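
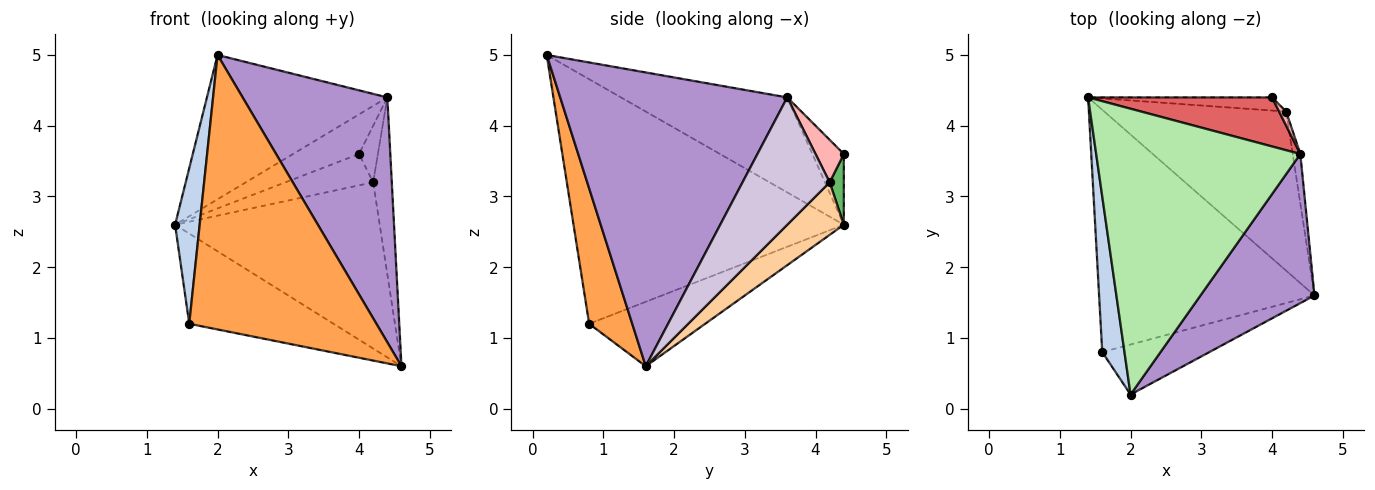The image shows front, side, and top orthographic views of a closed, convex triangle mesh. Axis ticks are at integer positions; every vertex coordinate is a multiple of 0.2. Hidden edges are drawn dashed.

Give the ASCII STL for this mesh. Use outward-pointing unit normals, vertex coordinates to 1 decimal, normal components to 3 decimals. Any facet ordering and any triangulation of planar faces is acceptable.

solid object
 facet normal -0.270 0.336 -0.902
  outer loop
   vertex 1.6 0.8 1.2
   vertex 1.4 4.4 2.6
   vertex 4.6 1.6 0.6
  endloop
 endfacet
 facet normal -0.992 -0.090 0.090
  outer loop
   vertex 1.6 0.8 1.2
   vertex 2.0 0.2 5.0
   vertex 1.4 4.4 2.6
  endloop
 endfacet
 facet normal 0.221 -0.960 -0.175
  outer loop
   vertex 1.6 0.8 1.2
   vertex 4.6 1.6 0.6
   vertex 2.0 0.2 5.0
  endloop
 endfacet
 facet normal 0.196 0.708 -0.678
  outer loop
   vertex 4.2 4.2 3.2
   vertex 4.6 1.6 0.6
   vertex 1.4 4.4 2.6
  endloop
 endfacet
 facet normal 0.147 0.912 -0.383
  outer loop
   vertex 4.2 4.2 3.2
   vertex 1.4 4.4 2.6
   vertex 4.0 4.4 3.6
  endloop
 endfacet
 facet normal -0.384 0.416 0.824
  outer loop
   vertex 4.4 3.6 4.4
   vertex 1.4 4.4 2.6
   vertex 2.0 0.2 5.0
  endloop
 endfacet
 facet normal -0.287 0.602 0.745
  outer loop
   vertex 4.4 3.6 4.4
   vertex 4.0 4.4 3.6
   vertex 1.4 4.4 2.6
  endloop
 endfacet
 facet normal 0.824 0.549 0.137
  outer loop
   vertex 4.4 3.6 4.4
   vertex 4.2 4.2 3.2
   vertex 4.0 4.4 3.6
  endloop
 endfacet
 facet normal 0.801 -0.511 0.311
  outer loop
   vertex 4.4 3.6 4.4
   vertex 2.0 0.2 5.0
   vertex 4.6 1.6 0.6
  endloop
 endfacet
 facet normal 0.976 0.209 -0.058
  outer loop
   vertex 4.4 3.6 4.4
   vertex 4.6 1.6 0.6
   vertex 4.2 4.2 3.2
  endloop
 endfacet
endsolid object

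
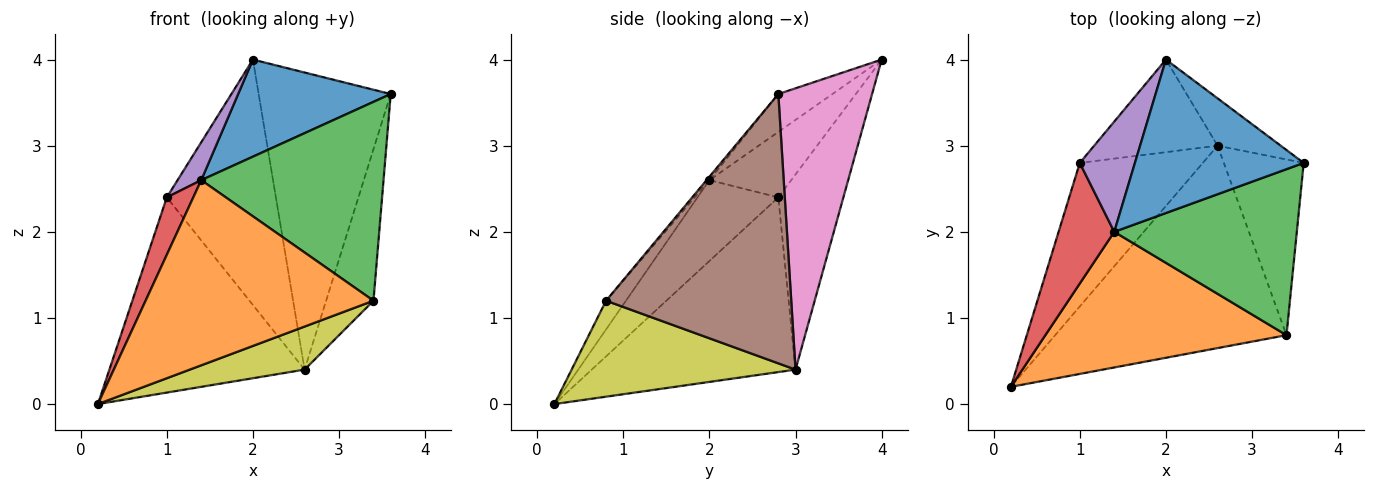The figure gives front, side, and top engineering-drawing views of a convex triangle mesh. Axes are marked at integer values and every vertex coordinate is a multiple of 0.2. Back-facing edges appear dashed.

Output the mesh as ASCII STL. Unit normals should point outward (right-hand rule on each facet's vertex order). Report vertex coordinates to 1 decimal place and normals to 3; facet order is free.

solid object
 facet normal -0.186 -0.525 0.830
  outer loop
   vertex 1.4 2.0 2.6
   vertex 3.6 2.8 3.6
   vertex 2.0 4.0 4.0
  endloop
 endfacet
 facet normal -0.070 -0.805 0.589
  outer loop
   vertex 1.4 2.0 2.6
   vertex 0.2 0.2 0.0
   vertex 3.4 0.8 1.2
  endloop
 endfacet
 facet normal -0.012 -0.768 0.641
  outer loop
   vertex 1.4 2.0 2.6
   vertex 3.4 0.8 1.2
   vertex 3.6 2.8 3.6
  endloop
 endfacet
 facet normal -0.795 -0.261 0.547
  outer loop
   vertex 1.0 2.8 2.4
   vertex 0.2 0.2 0.0
   vertex 1.4 2.0 2.6
  endloop
 endfacet
 facet normal -0.747 -0.216 0.629
  outer loop
   vertex 1.0 2.8 2.4
   vertex 1.4 2.0 2.6
   vertex 2.0 4.0 4.0
  endloop
 endfacet
 facet normal 0.931 0.238 -0.276
  outer loop
   vertex 2.6 3.0 0.4
   vertex 3.6 2.8 3.6
   vertex 3.4 0.8 1.2
  endloop
 endfacet
 facet normal 0.574 0.809 -0.129
  outer loop
   vertex 2.6 3.0 0.4
   vertex 2.0 4.0 4.0
   vertex 3.6 2.8 3.6
  endloop
 endfacet
 facet normal -0.487 0.817 -0.308
  outer loop
   vertex 2.6 3.0 0.4
   vertex 1.0 2.8 2.4
   vertex 2.0 4.0 4.0
  endloop
 endfacet
 facet normal 0.376 -0.193 -0.906
  outer loop
   vertex 2.6 3.0 0.4
   vertex 3.4 0.8 1.2
   vertex 0.2 0.2 0.0
  endloop
 endfacet
 facet normal -0.644 0.617 -0.453
  outer loop
   vertex 2.6 3.0 0.4
   vertex 0.2 0.2 0.0
   vertex 1.0 2.8 2.4
  endloop
 endfacet
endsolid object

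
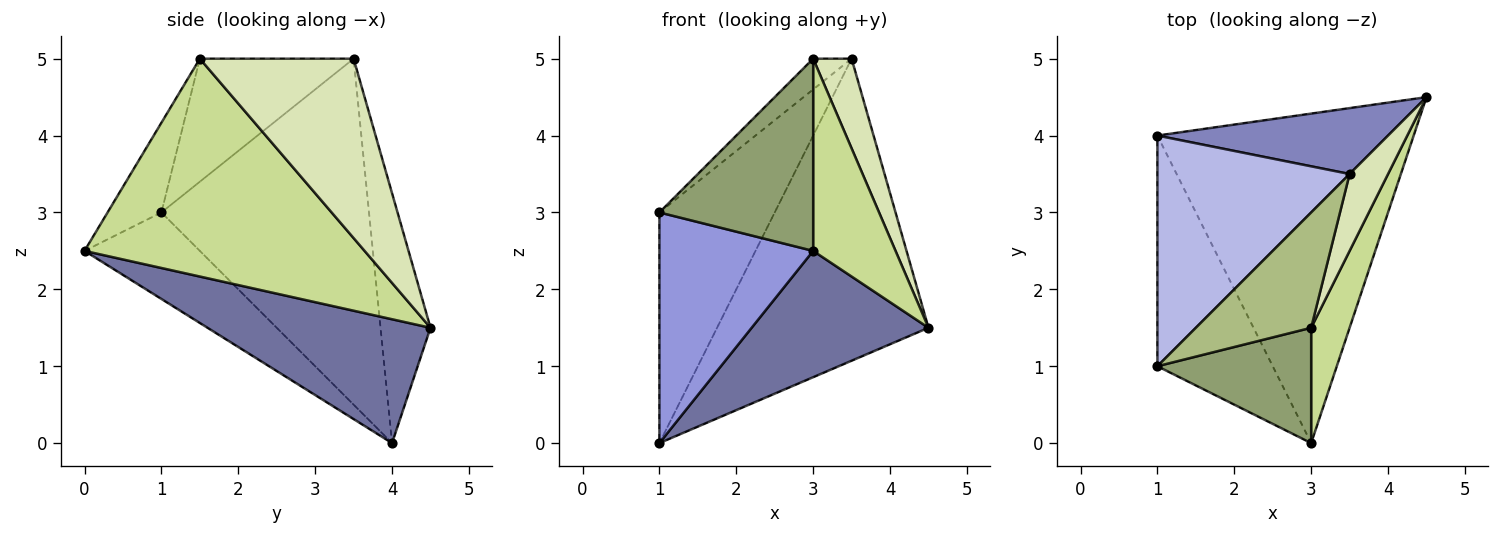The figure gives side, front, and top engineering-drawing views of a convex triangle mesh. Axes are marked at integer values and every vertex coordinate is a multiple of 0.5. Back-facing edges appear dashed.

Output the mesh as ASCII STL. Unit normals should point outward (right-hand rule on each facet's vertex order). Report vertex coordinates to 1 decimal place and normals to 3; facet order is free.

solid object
 facet normal 0.411 -0.326 -0.851
  outer loop
   vertex 3.0 0.0 2.5
   vertex 1.0 4.0 0.0
   vertex 4.5 4.5 1.5
  endloop
 endfacet
 facet normal -0.225 0.952 0.208
  outer loop
   vertex 3.5 3.5 5.0
   vertex 4.5 4.5 1.5
   vertex 1.0 4.0 0.0
  endloop
 endfacet
 facet normal -0.469 -0.625 -0.625
  outer loop
   vertex 1.0 1.0 3.0
   vertex 1.0 4.0 0.0
   vertex 3.0 0.0 2.5
  endloop
 endfacet
 facet normal -0.786 0.437 0.437
  outer loop
   vertex 1.0 1.0 3.0
   vertex 3.5 3.5 5.0
   vertex 1.0 4.0 0.0
  endloop
 endfacet
 facet normal -0.287 -0.821 0.493
  outer loop
   vertex 3.0 1.5 5.0
   vertex 1.0 1.0 3.0
   vertex 3.0 0.0 2.5
  endloop
 endfacet
 facet normal -0.718 0.179 0.673
  outer loop
   vertex 3.0 1.5 5.0
   vertex 3.5 3.5 5.0
   vertex 1.0 1.0 3.0
  endloop
 endfacet
 facet normal 0.946 -0.278 0.167
  outer loop
   vertex 3.0 1.5 5.0
   vertex 3.0 0.0 2.5
   vertex 4.5 4.5 1.5
  endloop
 endfacet
 facet normal 0.950 -0.237 0.204
  outer loop
   vertex 3.0 1.5 5.0
   vertex 4.5 4.5 1.5
   vertex 3.5 3.5 5.0
  endloop
 endfacet
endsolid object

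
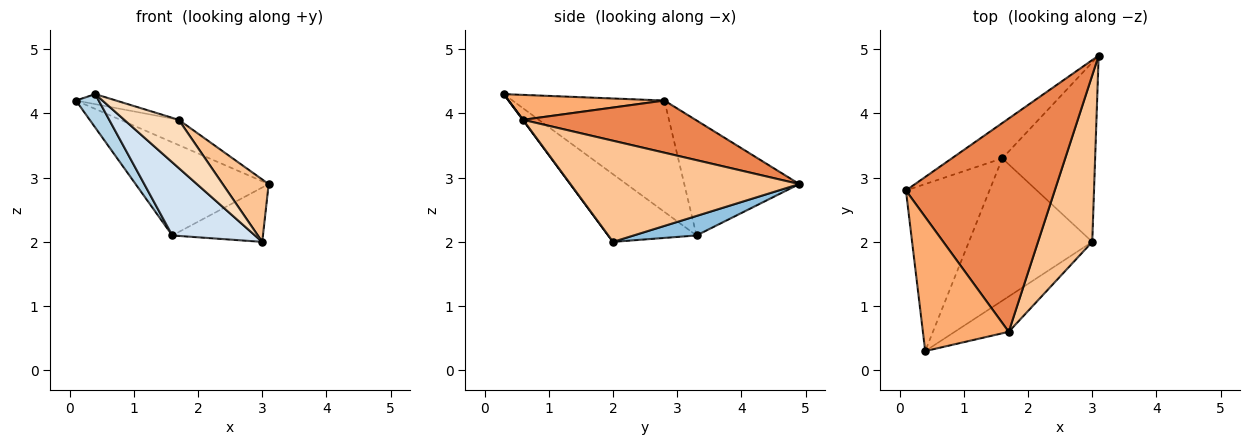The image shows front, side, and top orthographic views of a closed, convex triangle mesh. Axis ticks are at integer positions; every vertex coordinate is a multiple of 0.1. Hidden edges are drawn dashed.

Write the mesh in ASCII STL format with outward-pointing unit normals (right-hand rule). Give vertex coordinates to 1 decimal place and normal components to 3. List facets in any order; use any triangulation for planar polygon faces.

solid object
 facet normal -0.629 0.727 -0.276
  outer loop
   vertex 1.6 3.3 2.1
   vertex 0.1 2.8 4.2
   vertex 3.1 4.9 2.9
  endloop
 endfacet
 facet normal 0.197 0.284 -0.938
  outer loop
   vertex 1.6 3.3 2.1
   vertex 3.1 4.9 2.9
   vertex 3.0 2.0 2.0
  endloop
 endfacet
 facet normal -0.794 -0.119 -0.596
  outer loop
   vertex 1.6 3.3 2.1
   vertex 0.4 0.3 4.3
   vertex 0.1 2.8 4.2
  endloop
 endfacet
 facet normal -0.439 -0.411 -0.799
  outer loop
   vertex 1.6 3.3 2.1
   vertex 3.0 2.0 2.0
   vertex 0.4 0.3 4.3
  endloop
 endfacet
 facet normal 0.329 0.111 0.938
  outer loop
   vertex 1.7 0.6 3.9
   vertex 3.1 4.9 2.9
   vertex 0.1 2.8 4.2
  endloop
 endfacet
 facet normal 0.278 0.072 0.958
  outer loop
   vertex 1.7 0.6 3.9
   vertex 0.1 2.8 4.2
   vertex 0.4 0.3 4.3
  endloop
 endfacet
 facet normal 0.868 -0.174 0.465
  outer loop
   vertex 1.7 0.6 3.9
   vertex 3.0 2.0 2.0
   vertex 3.1 4.9 2.9
  endloop
 endfacet
 facet normal 0.004 -0.806 -0.591
  outer loop
   vertex 1.7 0.6 3.9
   vertex 0.4 0.3 4.3
   vertex 3.0 2.0 2.0
  endloop
 endfacet
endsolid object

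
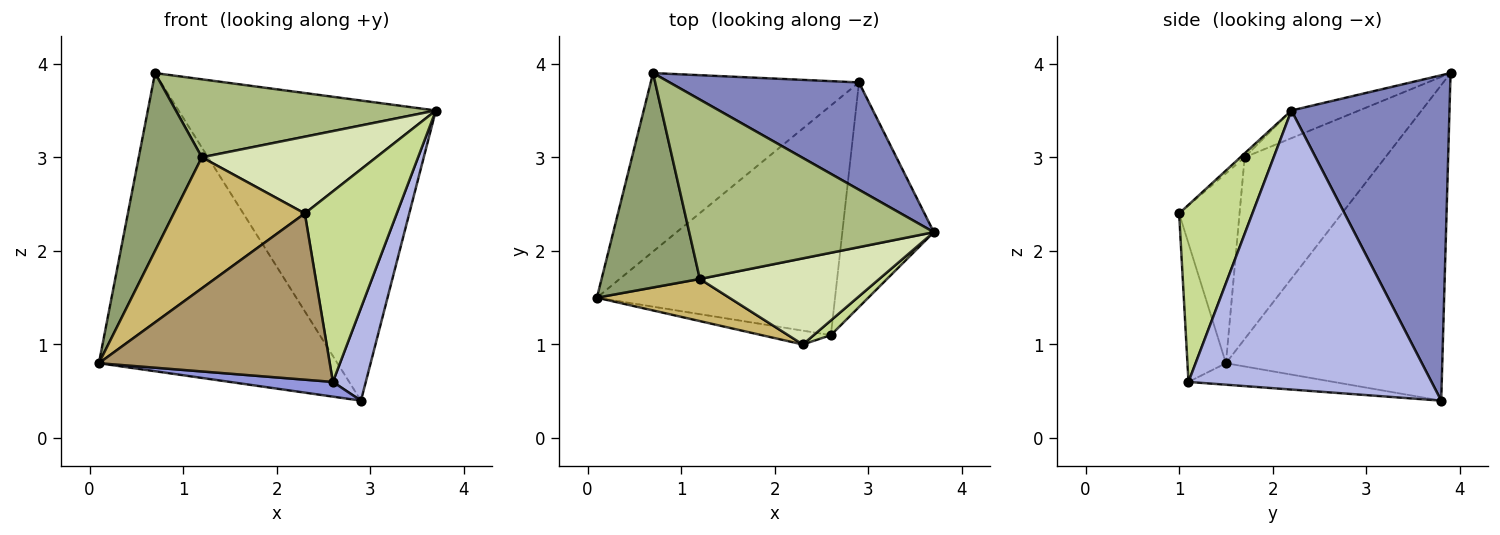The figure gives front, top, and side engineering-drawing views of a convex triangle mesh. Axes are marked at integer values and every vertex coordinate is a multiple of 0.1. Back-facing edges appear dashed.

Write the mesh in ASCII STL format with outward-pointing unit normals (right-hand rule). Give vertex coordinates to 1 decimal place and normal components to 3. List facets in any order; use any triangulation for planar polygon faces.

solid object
 facet normal -0.614 0.677 -0.405
  outer loop
   vertex 2.9 3.8 0.4
   vertex 0.1 1.5 0.8
   vertex 0.7 3.9 3.9
  endloop
 endfacet
 facet normal 0.501 0.815 0.291
  outer loop
   vertex 2.9 3.8 0.4
   vertex 0.7 3.9 3.9
   vertex 3.7 2.2 3.5
  endloop
 endfacet
 facet normal -0.090 -0.064 -0.994
  outer loop
   vertex 2.6 1.1 0.6
   vertex 0.1 1.5 0.8
   vertex 2.9 3.8 0.4
  endloop
 endfacet
 facet normal 0.942 -0.128 -0.309
  outer loop
   vertex 2.6 1.1 0.6
   vertex 2.9 3.8 0.4
   vertex 3.7 2.2 3.5
  endloop
 endfacet
 facet normal -0.818 -0.367 0.442
  outer loop
   vertex 1.2 1.7 3.0
   vertex 0.7 3.9 3.9
   vertex 0.1 1.5 0.8
  endloop
 endfacet
 facet normal -0.103 -0.397 0.912
  outer loop
   vertex 1.2 1.7 3.0
   vertex 3.7 2.2 3.5
   vertex 0.7 3.9 3.9
  endloop
 endfacet
 facet normal 0.622 -0.781 0.060
  outer loop
   vertex 2.3 1.0 2.4
   vertex 2.6 1.1 0.6
   vertex 3.7 2.2 3.5
  endloop
 endfacet
 facet normal -0.016 -0.665 0.746
  outer loop
   vertex 2.3 1.0 2.4
   vertex 3.7 2.2 3.5
   vertex 1.2 1.7 3.0
  endloop
 endfacet
 facet normal -0.164 -0.983 -0.082
  outer loop
   vertex 2.3 1.0 2.4
   vertex 0.1 1.5 0.8
   vertex 2.6 1.1 0.6
  endloop
 endfacet
 facet normal -0.402 -0.872 0.280
  outer loop
   vertex 2.3 1.0 2.4
   vertex 1.2 1.7 3.0
   vertex 0.1 1.5 0.8
  endloop
 endfacet
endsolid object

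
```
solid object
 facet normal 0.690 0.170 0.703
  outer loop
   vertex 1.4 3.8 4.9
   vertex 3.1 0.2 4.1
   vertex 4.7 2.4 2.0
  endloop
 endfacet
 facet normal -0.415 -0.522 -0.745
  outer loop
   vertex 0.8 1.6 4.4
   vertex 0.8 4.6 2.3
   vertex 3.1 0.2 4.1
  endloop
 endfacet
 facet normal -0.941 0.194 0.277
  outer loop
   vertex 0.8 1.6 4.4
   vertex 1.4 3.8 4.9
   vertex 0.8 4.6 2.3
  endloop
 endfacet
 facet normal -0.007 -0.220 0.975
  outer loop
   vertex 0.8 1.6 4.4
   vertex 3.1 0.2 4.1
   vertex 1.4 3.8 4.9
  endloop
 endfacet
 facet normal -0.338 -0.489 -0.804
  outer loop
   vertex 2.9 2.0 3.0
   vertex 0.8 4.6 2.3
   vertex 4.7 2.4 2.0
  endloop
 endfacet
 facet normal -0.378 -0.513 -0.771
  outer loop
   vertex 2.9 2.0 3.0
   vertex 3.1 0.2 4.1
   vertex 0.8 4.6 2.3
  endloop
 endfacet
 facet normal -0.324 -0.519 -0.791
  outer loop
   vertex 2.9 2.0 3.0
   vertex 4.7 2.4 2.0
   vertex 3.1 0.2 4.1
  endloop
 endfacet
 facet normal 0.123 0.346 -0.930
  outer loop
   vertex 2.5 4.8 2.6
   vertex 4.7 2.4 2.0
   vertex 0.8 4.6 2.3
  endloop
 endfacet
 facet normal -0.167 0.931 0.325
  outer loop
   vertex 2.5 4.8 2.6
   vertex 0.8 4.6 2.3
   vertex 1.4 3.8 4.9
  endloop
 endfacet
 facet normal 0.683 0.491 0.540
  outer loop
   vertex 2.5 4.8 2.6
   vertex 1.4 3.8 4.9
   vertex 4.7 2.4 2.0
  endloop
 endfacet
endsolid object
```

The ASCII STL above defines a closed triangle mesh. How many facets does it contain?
10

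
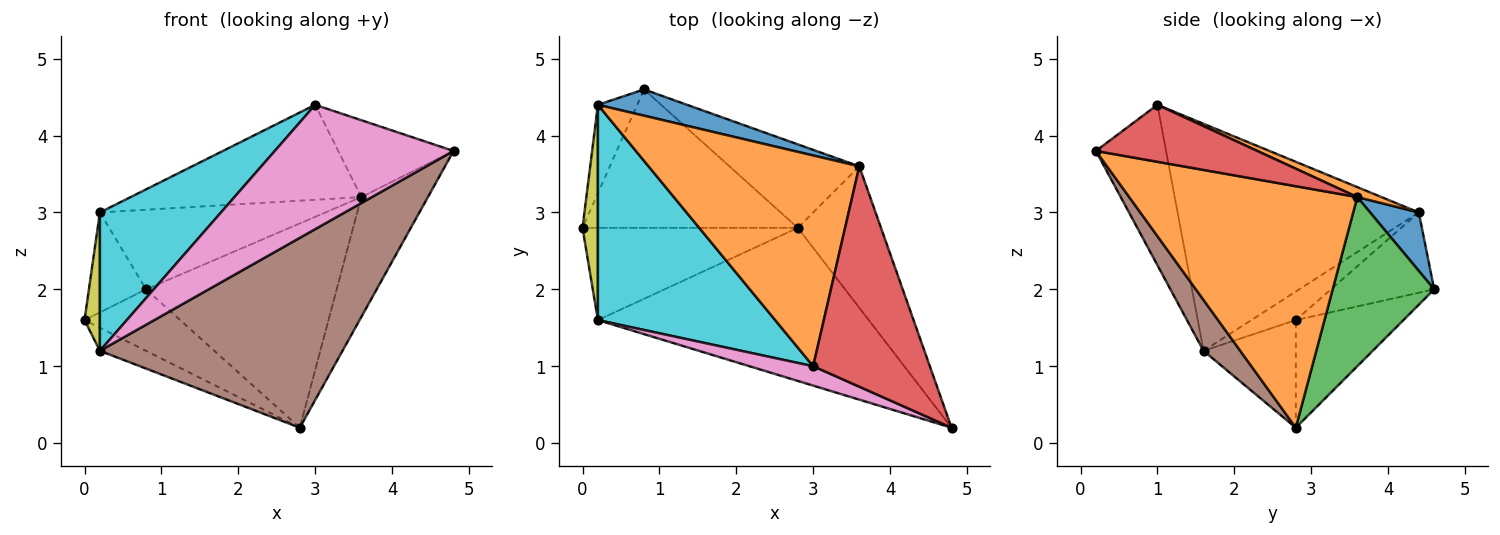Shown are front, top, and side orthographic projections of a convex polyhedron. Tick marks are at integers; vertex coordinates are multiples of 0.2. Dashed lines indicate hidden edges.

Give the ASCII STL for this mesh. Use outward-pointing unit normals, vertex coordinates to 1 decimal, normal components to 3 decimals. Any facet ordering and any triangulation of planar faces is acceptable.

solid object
 facet normal -0.416 0.369 -0.831
  outer loop
   vertex 2.8 2.8 0.2
   vertex 0.0 2.8 1.6
   vertex 0.8 4.6 2.0
  endloop
 endfacet
 facet normal 0.911 0.266 -0.314
  outer loop
   vertex 3.6 3.6 3.2
   vertex 4.8 0.2 3.8
   vertex 2.8 2.8 0.2
  endloop
 endfacet
 facet normal 0.442 0.830 -0.339
  outer loop
   vertex 3.6 3.6 3.2
   vertex 2.8 2.8 0.2
   vertex 0.8 4.6 2.0
  endloop
 endfacet
 facet normal 0.419 0.299 0.857
  outer loop
   vertex 3.0 1.0 4.4
   vertex 4.8 0.2 3.8
   vertex 3.6 3.6 3.2
  endloop
 endfacet
 facet normal -0.436 0.218 -0.873
  outer loop
   vertex 0.2 1.6 1.2
   vertex 0.0 2.8 1.6
   vertex 2.8 2.8 0.2
  endloop
 endfacet
 facet normal 0.117 -0.773 -0.623
  outer loop
   vertex 0.2 1.6 1.2
   vertex 2.8 2.8 0.2
   vertex 4.8 0.2 3.8
  endloop
 endfacet
 facet normal -0.362 -0.921 0.144
  outer loop
   vertex 0.2 1.6 1.2
   vertex 4.8 0.2 3.8
   vertex 3.0 1.0 4.4
  endloop
 endfacet
 facet normal -0.804 0.445 -0.394
  outer loop
   vertex 0.2 4.4 3.0
   vertex 0.8 4.6 2.0
   vertex 0.0 2.8 1.6
  endloop
 endfacet
 facet normal -0.842 -0.292 0.454
  outer loop
   vertex 0.2 4.4 3.0
   vertex 0.0 2.8 1.6
   vertex 0.2 1.6 1.2
  endloop
 endfacet
 facet normal -0.733 -0.368 0.572
  outer loop
   vertex 0.2 4.4 3.0
   vertex 0.2 1.6 1.2
   vertex 3.0 1.0 4.4
  endloop
 endfacet
 facet normal 0.201 0.930 0.307
  outer loop
   vertex 0.2 4.4 3.0
   vertex 3.6 3.6 3.2
   vertex 0.8 4.6 2.0
  endloop
 endfacet
 facet normal 0.043 0.410 0.911
  outer loop
   vertex 0.2 4.4 3.0
   vertex 3.0 1.0 4.4
   vertex 3.6 3.6 3.2
  endloop
 endfacet
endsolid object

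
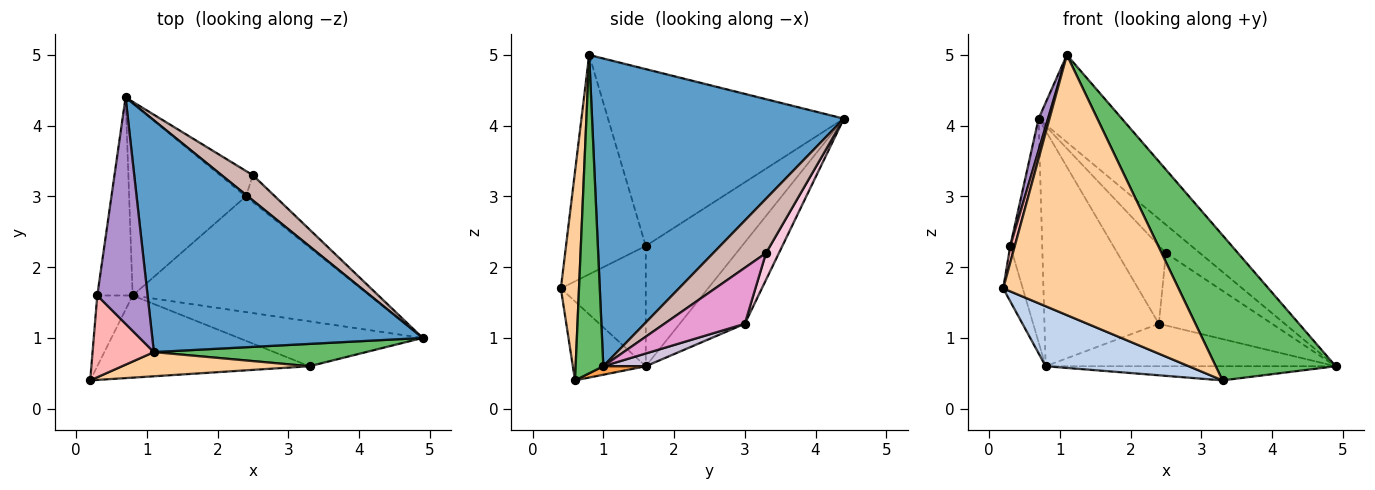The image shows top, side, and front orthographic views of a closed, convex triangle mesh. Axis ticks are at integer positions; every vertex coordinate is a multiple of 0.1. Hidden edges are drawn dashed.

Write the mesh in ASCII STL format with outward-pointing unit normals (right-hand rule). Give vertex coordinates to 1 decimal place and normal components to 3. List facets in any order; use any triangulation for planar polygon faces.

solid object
 facet normal 0.729 0.241 0.641
  outer loop
   vertex 1.1 0.8 5.0
   vertex 4.9 1.0 0.6
   vertex 0.7 4.4 4.1
  endloop
 endfacet
 facet normal -0.288 -0.565 -0.773
  outer loop
   vertex 3.3 0.6 0.4
   vertex 0.2 0.4 1.7
   vertex 0.8 1.6 0.6
  endloop
 endfacet
 facet normal 0.044 0.300 -0.953
  outer loop
   vertex 3.3 0.6 0.4
   vertex 0.8 1.6 0.6
   vertex 4.9 1.0 0.6
  endloop
 endfacet
 facet normal 0.103 -0.990 0.092
  outer loop
   vertex 3.3 0.6 0.4
   vertex 1.1 0.8 5.0
   vertex 0.2 0.4 1.7
  endloop
 endfacet
 facet normal 0.222 -0.964 0.148
  outer loop
   vertex 3.3 0.6 0.4
   vertex 4.9 1.0 0.6
   vertex 1.1 0.8 5.0
  endloop
 endfacet
 facet normal -0.937 0.216 -0.276
  outer loop
   vertex 0.3 1.6 2.3
   vertex 0.8 1.6 0.6
   vertex 0.2 0.4 1.7
  endloop
 endfacet
 facet normal -0.914 0.303 -0.269
  outer loop
   vertex 0.3 1.6 2.3
   vertex 0.7 4.4 4.1
   vertex 0.8 1.6 0.6
  endloop
 endfacet
 facet normal -0.962 -0.054 0.269
  outer loop
   vertex 0.3 1.6 2.3
   vertex 0.2 0.4 1.7
   vertex 1.1 0.8 5.0
  endloop
 endfacet
 facet normal -0.961 -0.038 0.273
  outer loop
   vertex 0.3 1.6 2.3
   vertex 1.1 0.8 5.0
   vertex 0.7 4.4 4.1
  endloop
 endfacet
 facet normal 0.050 0.344 -0.938
  outer loop
   vertex 2.4 3.0 1.2
   vertex 4.9 1.0 0.6
   vertex 0.8 1.6 0.6
  endloop
 endfacet
 facet normal -0.403 0.709 -0.579
  outer loop
   vertex 2.4 3.0 1.2
   vertex 0.8 1.6 0.6
   vertex 0.7 4.4 4.1
  endloop
 endfacet
 facet normal 0.757 0.487 0.435
  outer loop
   vertex 2.5 3.3 2.2
   vertex 0.7 4.4 4.1
   vertex 4.9 1.0 0.6
  endloop
 endfacet
 facet normal 0.555 0.780 -0.289
  outer loop
   vertex 2.5 3.3 2.2
   vertex 4.9 1.0 0.6
   vertex 2.4 3.0 1.2
  endloop
 endfacet
 facet normal 0.245 0.922 -0.301
  outer loop
   vertex 2.5 3.3 2.2
   vertex 2.4 3.0 1.2
   vertex 0.7 4.4 4.1
  endloop
 endfacet
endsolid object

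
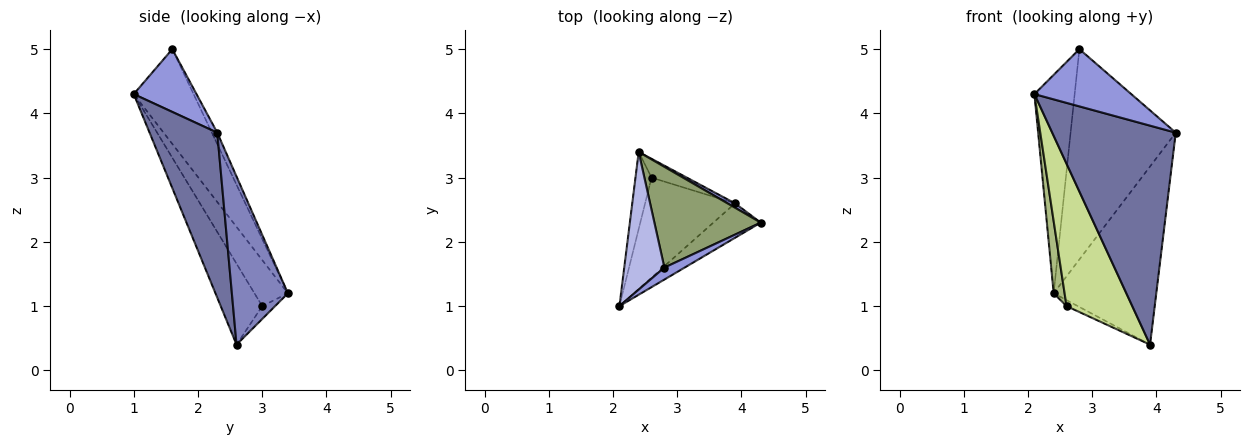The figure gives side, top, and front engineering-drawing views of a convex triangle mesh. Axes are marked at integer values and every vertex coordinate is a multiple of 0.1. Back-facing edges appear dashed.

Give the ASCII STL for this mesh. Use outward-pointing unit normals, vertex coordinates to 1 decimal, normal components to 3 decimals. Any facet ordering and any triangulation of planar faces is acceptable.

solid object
 facet normal 0.476 -0.869 -0.137
  outer loop
   vertex 3.9 2.6 0.4
   vertex 4.3 2.3 3.7
   vertex 2.1 1.0 4.3
  endloop
 endfacet
 facet normal 0.479 0.877 0.022
  outer loop
   vertex 3.9 2.6 0.4
   vertex 2.4 3.4 1.2
   vertex 4.3 2.3 3.7
  endloop
 endfacet
 facet normal 0.536 -0.827 0.173
  outer loop
   vertex 2.8 1.6 5.0
   vertex 2.1 1.0 4.3
   vertex 4.3 2.3 3.7
  endloop
 endfacet
 facet normal -0.783 0.526 0.332
  outer loop
   vertex 2.8 1.6 5.0
   vertex 2.4 3.4 1.2
   vertex 2.1 1.0 4.3
  endloop
 endfacet
 facet normal -0.046 0.901 0.432
  outer loop
   vertex 2.8 1.6 5.0
   vertex 4.3 2.3 3.7
   vertex 2.4 3.4 1.2
  endloop
 endfacet
 facet normal -0.903 -0.294 -0.315
  outer loop
   vertex 2.6 3.0 1.0
   vertex 2.1 1.0 4.3
   vertex 2.4 3.4 1.2
  endloop
 endfacet
 facet normal -0.459 -0.727 -0.510
  outer loop
   vertex 2.6 3.0 1.0
   vertex 3.9 2.6 0.4
   vertex 2.1 1.0 4.3
  endloop
 endfacet
 facet normal -0.327 0.286 -0.900
  outer loop
   vertex 2.6 3.0 1.0
   vertex 2.4 3.4 1.2
   vertex 3.9 2.6 0.4
  endloop
 endfacet
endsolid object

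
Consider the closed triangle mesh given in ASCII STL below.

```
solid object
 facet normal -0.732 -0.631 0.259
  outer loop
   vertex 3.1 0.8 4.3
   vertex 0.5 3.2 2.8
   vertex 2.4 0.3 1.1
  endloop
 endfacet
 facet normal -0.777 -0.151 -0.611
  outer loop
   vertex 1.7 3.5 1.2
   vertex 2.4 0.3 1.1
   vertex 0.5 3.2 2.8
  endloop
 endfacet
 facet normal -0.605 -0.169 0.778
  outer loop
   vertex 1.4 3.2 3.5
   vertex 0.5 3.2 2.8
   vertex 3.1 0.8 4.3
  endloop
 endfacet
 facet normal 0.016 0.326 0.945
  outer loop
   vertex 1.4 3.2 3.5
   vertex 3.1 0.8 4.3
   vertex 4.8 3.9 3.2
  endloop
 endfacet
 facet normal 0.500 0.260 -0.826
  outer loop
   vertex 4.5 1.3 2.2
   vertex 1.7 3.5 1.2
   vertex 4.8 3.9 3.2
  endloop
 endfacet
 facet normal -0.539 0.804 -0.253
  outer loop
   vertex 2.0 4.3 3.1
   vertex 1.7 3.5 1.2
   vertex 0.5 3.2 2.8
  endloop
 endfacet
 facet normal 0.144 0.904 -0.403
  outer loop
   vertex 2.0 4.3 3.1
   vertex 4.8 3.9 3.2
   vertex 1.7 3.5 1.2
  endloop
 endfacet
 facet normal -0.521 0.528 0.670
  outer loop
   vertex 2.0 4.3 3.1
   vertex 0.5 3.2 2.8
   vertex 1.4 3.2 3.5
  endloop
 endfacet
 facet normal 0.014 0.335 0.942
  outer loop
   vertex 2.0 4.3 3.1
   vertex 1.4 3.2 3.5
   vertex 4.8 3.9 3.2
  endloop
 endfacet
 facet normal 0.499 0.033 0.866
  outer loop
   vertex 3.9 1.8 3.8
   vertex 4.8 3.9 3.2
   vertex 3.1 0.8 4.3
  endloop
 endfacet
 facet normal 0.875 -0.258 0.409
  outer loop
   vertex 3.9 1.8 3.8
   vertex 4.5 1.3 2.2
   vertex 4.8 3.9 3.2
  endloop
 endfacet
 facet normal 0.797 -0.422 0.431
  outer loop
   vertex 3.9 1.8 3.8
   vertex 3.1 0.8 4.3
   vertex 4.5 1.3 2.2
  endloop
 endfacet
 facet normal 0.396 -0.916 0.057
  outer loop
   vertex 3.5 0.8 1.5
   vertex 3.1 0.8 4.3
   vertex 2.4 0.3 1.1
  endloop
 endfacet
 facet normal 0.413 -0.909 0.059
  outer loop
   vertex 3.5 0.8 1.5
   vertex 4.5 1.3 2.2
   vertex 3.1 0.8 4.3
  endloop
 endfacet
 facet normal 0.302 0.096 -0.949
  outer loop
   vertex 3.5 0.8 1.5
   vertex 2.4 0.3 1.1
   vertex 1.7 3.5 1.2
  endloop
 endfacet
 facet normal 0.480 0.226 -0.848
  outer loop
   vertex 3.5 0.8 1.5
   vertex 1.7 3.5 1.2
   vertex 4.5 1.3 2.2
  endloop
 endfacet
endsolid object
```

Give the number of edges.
24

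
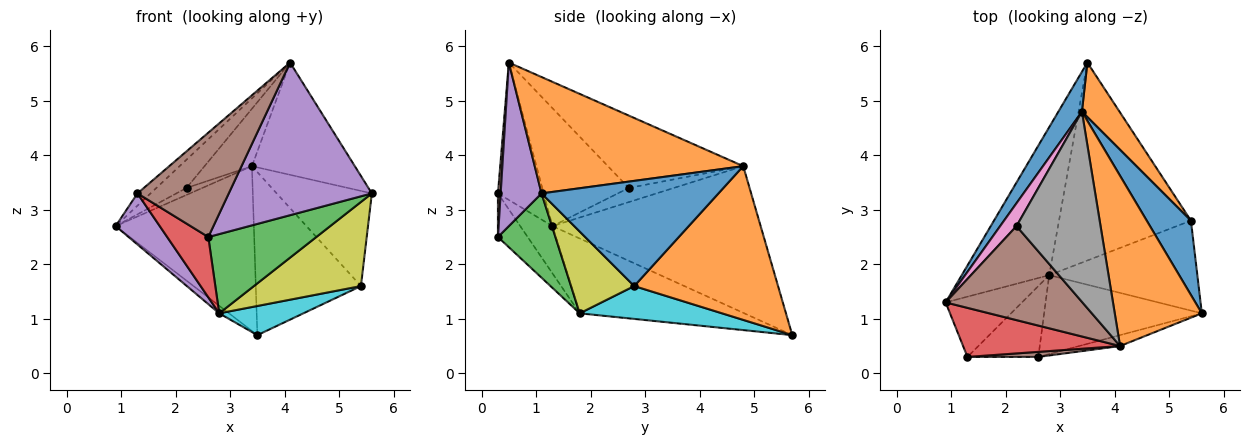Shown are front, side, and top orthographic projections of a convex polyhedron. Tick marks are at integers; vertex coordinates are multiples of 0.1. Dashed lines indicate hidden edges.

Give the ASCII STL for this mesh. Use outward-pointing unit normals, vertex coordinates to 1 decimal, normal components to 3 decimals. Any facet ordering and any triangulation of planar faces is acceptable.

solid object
 facet normal -0.826 0.548 0.133
  outer loop
   vertex 3.4 4.8 3.8
   vertex 3.5 5.7 0.7
   vertex 0.9 1.3 2.7
  endloop
 endfacet
 facet normal 0.745 0.367 0.557
  outer loop
   vertex 3.4 4.8 3.8
   vertex 4.1 0.5 5.7
   vertex 5.6 1.1 3.3
  endloop
 endfacet
 facet normal -0.650 0.039 -0.759
  outer loop
   vertex 2.8 1.8 1.1
   vertex 0.9 1.3 2.7
   vertex 3.5 5.7 0.7
  endloop
 endfacet
 facet normal -0.647 0.185 0.740
  outer loop
   vertex 1.3 0.3 3.3
   vertex 4.1 0.5 5.7
   vertex 0.9 1.3 2.7
  endloop
 endfacet
 facet normal -0.427 -0.585 -0.690
  outer loop
   vertex 1.3 0.3 3.3
   vertex 0.9 1.3 2.7
   vertex 2.8 1.8 1.1
  endloop
 endfacet
 facet normal -0.637 0.222 0.738
  outer loop
   vertex 2.2 2.7 3.4
   vertex 0.9 1.3 2.7
   vertex 4.1 0.5 5.7
  endloop
 endfacet
 facet normal -0.638 0.224 0.736
  outer loop
   vertex 2.2 2.7 3.4
   vertex 3.4 4.8 3.8
   vertex 0.9 1.3 2.7
  endloop
 endfacet
 facet normal -0.636 0.223 0.739
  outer loop
   vertex 2.2 2.7 3.4
   vertex 4.1 0.5 5.7
   vertex 3.4 4.8 3.8
  endloop
 endfacet
 facet normal 0.374 -0.633 -0.677
  outer loop
   vertex 5.4 2.8 1.6
   vertex 5.6 1.1 3.3
   vertex 2.8 1.8 1.1
  endloop
 endfacet
 facet normal 0.239 -0.141 -0.961
  outer loop
   vertex 5.4 2.8 1.6
   vertex 2.8 1.8 1.1
   vertex 3.5 5.7 0.7
  endloop
 endfacet
 facet normal 0.826 0.444 0.347
  outer loop
   vertex 5.4 2.8 1.6
   vertex 3.4 4.8 3.8
   vertex 5.6 1.1 3.3
  endloop
 endfacet
 facet normal 0.792 0.579 0.194
  outer loop
   vertex 5.4 2.8 1.6
   vertex 3.5 5.7 0.7
   vertex 3.4 4.8 3.8
  endloop
 endfacet
 facet normal 0.353 -0.663 -0.660
  outer loop
   vertex 2.6 0.3 2.5
   vertex 2.8 1.8 1.1
   vertex 5.6 1.1 3.3
  endloop
 endfacet
 facet normal -0.424 -0.587 -0.690
  outer loop
   vertex 2.6 0.3 2.5
   vertex 1.3 0.3 3.3
   vertex 2.8 1.8 1.1
  endloop
 endfacet
 facet normal 0.274 -0.959 -0.069
  outer loop
   vertex 2.6 0.3 2.5
   vertex 5.6 1.1 3.3
   vertex 4.1 0.5 5.7
  endloop
 endfacet
 facet normal 0.030 -0.998 0.048
  outer loop
   vertex 2.6 0.3 2.5
   vertex 4.1 0.5 5.7
   vertex 1.3 0.3 3.3
  endloop
 endfacet
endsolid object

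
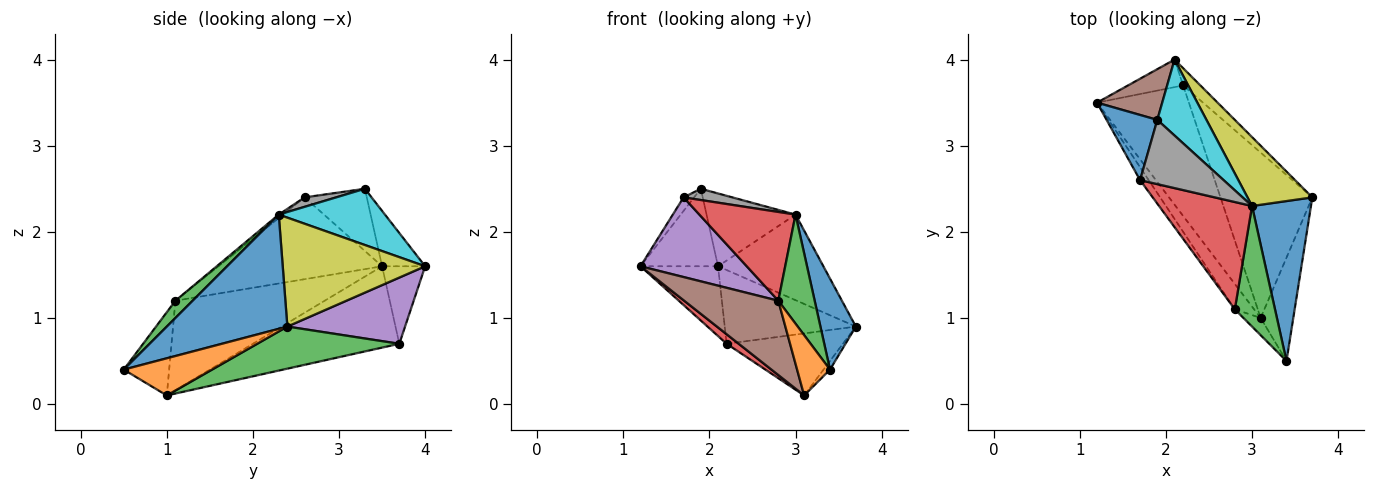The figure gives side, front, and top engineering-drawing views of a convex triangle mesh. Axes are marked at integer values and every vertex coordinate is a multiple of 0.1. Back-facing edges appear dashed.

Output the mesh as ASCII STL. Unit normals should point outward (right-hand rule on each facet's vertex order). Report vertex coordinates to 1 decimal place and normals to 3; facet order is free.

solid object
 facet normal -0.768 0.130 0.627
  outer loop
   vertex 1.7 2.6 2.4
   vertex 1.9 3.3 2.5
   vertex 1.2 3.5 1.6
  endloop
 endfacet
 facet normal 0.750 0.055 -0.659
  outer loop
   vertex 3.1 1.0 0.1
   vertex 3.7 2.4 0.9
   vertex 3.4 0.5 0.4
  endloop
 endfacet
 facet normal 0.394 0.323 -0.860
  outer loop
   vertex 3.1 1.0 0.1
   vertex 2.2 3.7 0.7
   vertex 3.7 2.4 0.9
  endloop
 endfacet
 facet normal -0.662 -0.055 -0.748
  outer loop
   vertex 3.1 1.0 0.1
   vertex 1.2 3.5 1.6
   vertex 2.2 3.7 0.7
  endloop
 endfacet
 facet normal 0.658 0.733 -0.171
  outer loop
   vertex 2.1 4.0 1.6
   vertex 3.7 2.4 0.9
   vertex 2.2 3.7 0.7
  endloop
 endfacet
 facet normal -0.422 0.759 0.496
  outer loop
   vertex 2.1 4.0 1.6
   vertex 1.2 3.5 1.6
   vertex 1.9 3.3 2.5
  endloop
 endfacet
 facet normal -0.459 0.826 -0.326
  outer loop
   vertex 2.1 4.0 1.6
   vertex 2.2 3.7 0.7
   vertex 1.2 3.5 1.6
  endloop
 endfacet
 facet normal 0.111 -0.172 0.979
  outer loop
   vertex 3.0 2.3 2.2
   vertex 1.9 3.3 2.5
   vertex 1.7 2.6 2.4
  endloop
 endfacet
 facet normal 0.725 0.536 0.432
  outer loop
   vertex 3.0 2.3 2.2
   vertex 3.7 2.4 0.9
   vertex 2.1 4.0 1.6
  endloop
 endfacet
 facet normal 0.637 0.534 0.557
  outer loop
   vertex 3.0 2.3 2.2
   vertex 2.1 4.0 1.6
   vertex 1.9 3.3 2.5
  endloop
 endfacet
 facet normal 0.860 -0.253 0.444
  outer loop
   vertex 3.0 2.3 2.2
   vertex 3.4 0.5 0.4
   vertex 3.7 2.4 0.9
  endloop
 endfacet
 facet normal -0.799 -0.578 -0.165
  outer loop
   vertex 2.8 1.1 1.2
   vertex 3.1 1.0 0.1
   vertex 3.4 0.5 0.4
  endloop
 endfacet
 facet normal 0.303 -0.639 0.707
  outer loop
   vertex 2.8 1.1 1.2
   vertex 3.4 0.5 0.4
   vertex 3.0 2.3 2.2
  endloop
 endfacet
 facet normal -0.029 -0.637 0.770
  outer loop
   vertex 2.8 1.1 1.2
   vertex 3.0 2.3 2.2
   vertex 1.7 2.6 2.4
  endloop
 endfacet
 facet normal -0.836 -0.542 -0.088
  outer loop
   vertex 2.8 1.1 1.2
   vertex 1.7 2.6 2.4
   vertex 1.2 3.5 1.6
  endloop
 endfacet
 facet normal -0.832 -0.525 -0.179
  outer loop
   vertex 2.8 1.1 1.2
   vertex 1.2 3.5 1.6
   vertex 3.1 1.0 0.1
  endloop
 endfacet
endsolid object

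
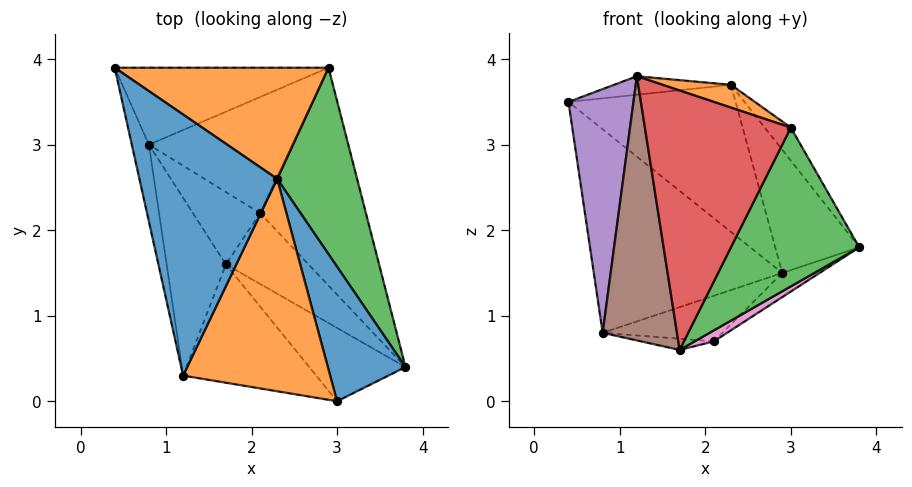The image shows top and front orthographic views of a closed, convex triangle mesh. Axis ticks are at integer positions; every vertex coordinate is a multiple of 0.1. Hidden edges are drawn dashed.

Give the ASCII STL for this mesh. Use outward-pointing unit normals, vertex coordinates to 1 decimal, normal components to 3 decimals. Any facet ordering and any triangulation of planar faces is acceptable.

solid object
 facet normal -0.057 0.070 0.996
  outer loop
   vertex 2.3 2.6 3.7
   vertex 0.4 3.9 3.5
   vertex 1.2 0.3 3.8
  endloop
 endfacet
 facet normal 0.434 0.719 0.543
  outer loop
   vertex 2.3 2.6 3.7
   vertex 2.9 3.9 1.5
   vertex 0.4 3.9 3.5
  endloop
 endfacet
 facet normal 0.881 0.260 0.394
  outer loop
   vertex 2.3 2.6 3.7
   vertex 3.8 0.4 1.8
   vertex 2.9 3.9 1.5
  endloop
 endfacet
 facet normal -0.272 0.900 -0.340
  outer loop
   vertex 0.8 3.0 0.8
   vertex 0.4 3.9 3.5
   vertex 2.9 3.9 1.5
  endloop
 endfacet
 facet normal -0.973 -0.222 -0.070
  outer loop
   vertex 0.8 3.0 0.8
   vertex 1.2 0.3 3.8
   vertex 0.4 3.9 3.5
  endloop
 endfacet
 facet normal -0.817 -0.479 -0.322
  outer loop
   vertex 0.8 3.0 0.8
   vertex 1.7 1.6 0.6
   vertex 1.2 0.3 3.8
  endloop
 endfacet
 facet normal 0.431 -0.138 -0.892
  outer loop
   vertex 2.1 2.2 0.7
   vertex 3.8 0.4 1.8
   vertex 1.7 1.6 0.6
  endloop
 endfacet
 facet normal 0.605 0.088 -0.791
  outer loop
   vertex 2.1 2.2 0.7
   vertex 2.9 3.9 1.5
   vertex 3.8 0.4 1.8
  endloop
 endfacet
 facet normal 0.018 0.153 -0.988
  outer loop
   vertex 2.1 2.2 0.7
   vertex 1.7 1.6 0.6
   vertex 0.8 3.0 0.8
  endloop
 endfacet
 facet normal 0.152 0.362 -0.920
  outer loop
   vertex 2.1 2.2 0.7
   vertex 0.8 3.0 0.8
   vertex 2.9 3.9 1.5
  endloop
 endfacet
 facet normal 0.845 0.128 0.519
  outer loop
   vertex 3.0 0.0 3.2
   vertex 3.8 0.4 1.8
   vertex 2.3 2.6 3.7
  endloop
 endfacet
 facet normal 0.299 -0.102 0.949
  outer loop
   vertex 3.0 0.0 3.2
   vertex 2.3 2.6 3.7
   vertex 1.2 0.3 3.8
  endloop
 endfacet
 facet normal -0.269 -0.874 -0.404
  outer loop
   vertex 3.0 0.0 3.2
   vertex 1.7 1.6 0.6
   vertex 3.8 0.4 1.8
  endloop
 endfacet
 facet normal -0.278 -0.874 -0.399
  outer loop
   vertex 3.0 0.0 3.2
   vertex 1.2 0.3 3.8
   vertex 1.7 1.6 0.6
  endloop
 endfacet
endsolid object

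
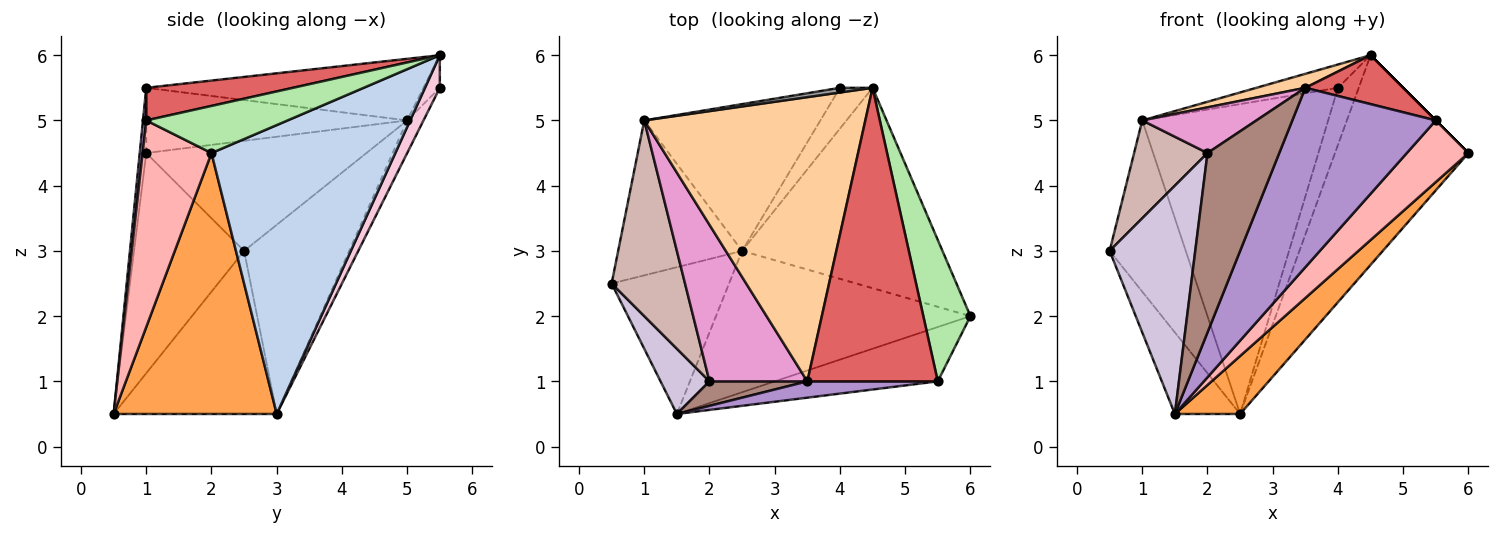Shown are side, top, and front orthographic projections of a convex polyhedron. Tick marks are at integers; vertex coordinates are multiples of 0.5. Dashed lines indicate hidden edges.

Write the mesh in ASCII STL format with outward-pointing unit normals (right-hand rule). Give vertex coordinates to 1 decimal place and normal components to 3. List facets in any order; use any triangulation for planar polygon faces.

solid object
 facet normal -0.772 0.309 -0.556
  outer loop
   vertex 2.5 3.0 0.5
   vertex 1.5 0.5 0.5
   vertex 0.5 2.5 3.0
  endloop
 endfacet
 facet normal 0.706 0.512 -0.489
  outer loop
   vertex 2.5 3.0 0.5
   vertex 4.5 5.5 6.0
   vertex 6.0 2.0 4.5
  endloop
 endfacet
 facet normal 0.688 -0.275 -0.671
  outer loop
   vertex 2.5 3.0 0.5
   vertex 6.0 2.0 4.5
   vertex 1.5 0.5 0.5
  endloop
 endfacet
 facet normal -0.268 -0.047 0.962
  outer loop
   vertex 1.0 5.0 5.0
   vertex 3.5 1.0 5.5
   vertex 4.5 5.5 6.0
  endloop
 endfacet
 facet normal -0.715 0.518 -0.469
  outer loop
   vertex 1.0 5.0 5.0
   vertex 2.5 3.0 0.5
   vertex 0.5 2.5 3.0
  endloop
 endfacet
 facet normal 0.707 0.000 0.707
  outer loop
   vertex 5.5 1.0 5.0
   vertex 6.0 2.0 4.5
   vertex 4.5 5.5 6.0
  endloop
 endfacet
 facet normal 0.239 -0.160 0.958
  outer loop
   vertex 5.5 1.0 5.0
   vertex 4.5 5.5 6.0
   vertex 3.5 1.0 5.5
  endloop
 endfacet
 facet normal 0.642 -0.575 -0.507
  outer loop
   vertex 5.5 1.0 5.0
   vertex 1.5 0.5 0.5
   vertex 6.0 2.0 4.5
  endloop
 endfacet
 facet normal 0.023 -0.996 0.091
  outer loop
   vertex 5.5 1.0 5.0
   vertex 3.5 1.0 5.5
   vertex 1.5 0.5 0.5
  endloop
 endfacet
 facet normal -0.777 -0.605 0.173
  outer loop
   vertex 2.0 1.0 4.5
   vertex 0.5 2.5 3.0
   vertex 1.5 0.5 0.5
  endloop
 endfacet
 facet normal -0.090 -0.987 0.135
  outer loop
   vertex 2.0 1.0 4.5
   vertex 1.5 0.5 0.5
   vertex 3.5 1.0 5.5
  endloop
 endfacet
 facet normal -0.802 -0.267 0.535
  outer loop
   vertex 2.0 1.0 4.5
   vertex 1.0 5.0 5.0
   vertex 0.5 2.5 3.0
  endloop
 endfacet
 facet normal -0.539 -0.236 0.809
  outer loop
   vertex 2.0 1.0 4.5
   vertex 3.5 1.0 5.5
   vertex 1.0 5.0 5.0
  endloop
 endfacet
 facet normal 0.503 0.704 -0.503
  outer loop
   vertex 4.0 5.5 5.5
   vertex 4.5 5.5 6.0
   vertex 2.5 3.0 0.5
  endloop
 endfacet
 facet normal -0.192 0.962 0.192
  outer loop
   vertex 4.0 5.5 5.5
   vertex 1.0 5.0 5.0
   vertex 4.5 5.5 6.0
  endloop
 endfacet
 facet normal -0.079 0.901 -0.427
  outer loop
   vertex 4.0 5.5 5.5
   vertex 2.5 3.0 0.5
   vertex 1.0 5.0 5.0
  endloop
 endfacet
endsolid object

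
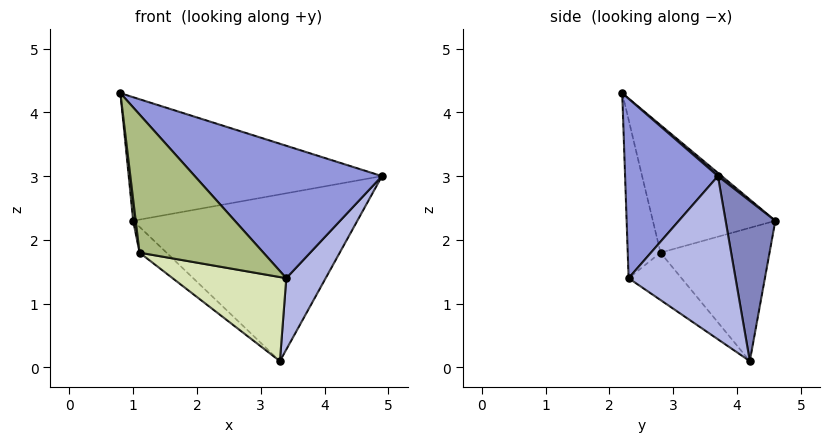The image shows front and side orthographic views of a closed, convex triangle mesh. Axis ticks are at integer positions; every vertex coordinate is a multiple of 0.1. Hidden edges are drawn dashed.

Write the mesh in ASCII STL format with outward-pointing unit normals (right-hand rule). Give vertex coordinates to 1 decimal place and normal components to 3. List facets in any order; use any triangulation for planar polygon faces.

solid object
 facet normal 0.010 0.640 0.769
  outer loop
   vertex 1.0 4.6 2.3
   vertex 0.8 2.2 4.3
   vertex 4.9 3.7 3.0
  endloop
 endfacet
 facet normal 0.216 0.975 0.049
  outer loop
   vertex 3.3 4.2 0.1
   vertex 1.0 4.6 2.3
   vertex 4.9 3.7 3.0
  endloop
 endfacet
 facet normal 0.417 -0.841 0.345
  outer loop
   vertex 3.4 2.3 1.4
   vertex 4.9 3.7 3.0
   vertex 0.8 2.2 4.3
  endloop
 endfacet
 facet normal 0.813 -0.299 -0.500
  outer loop
   vertex 3.4 2.3 1.4
   vertex 3.3 4.2 0.1
   vertex 4.9 3.7 3.0
  endloop
 endfacet
 facet normal -0.992 -0.021 -0.124
  outer loop
   vertex 1.1 2.8 1.8
   vertex 0.8 2.2 4.3
   vertex 1.0 4.6 2.3
  endloop
 endfacet
 facet normal -0.247 -0.935 -0.254
  outer loop
   vertex 1.1 2.8 1.8
   vertex 3.4 2.3 1.4
   vertex 0.8 2.2 4.3
  endloop
 endfacet
 facet normal -0.667 0.165 -0.727
  outer loop
   vertex 1.1 2.8 1.8
   vertex 1.0 4.6 2.3
   vertex 3.3 4.2 0.1
  endloop
 endfacet
 facet normal -0.258 -0.555 -0.791
  outer loop
   vertex 1.1 2.8 1.8
   vertex 3.3 4.2 0.1
   vertex 3.4 2.3 1.4
  endloop
 endfacet
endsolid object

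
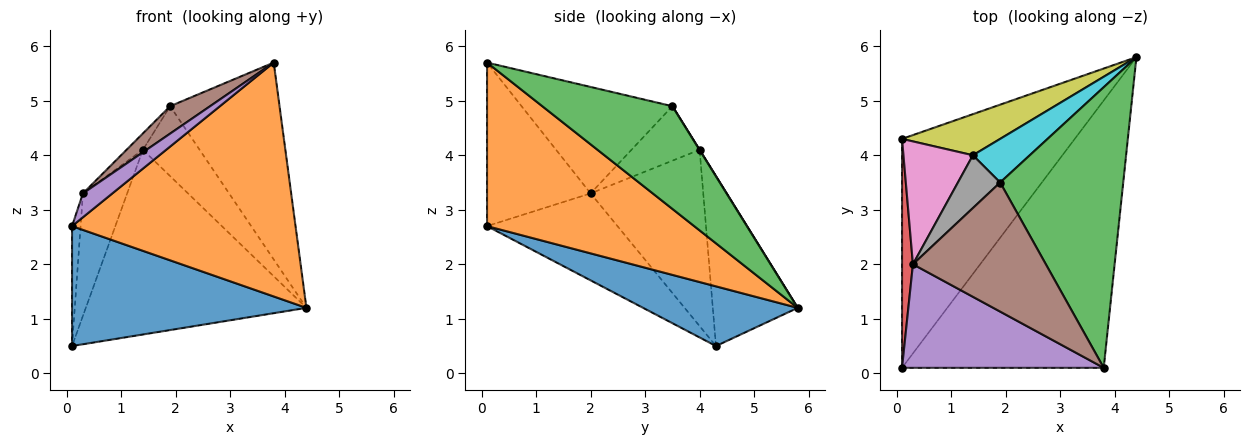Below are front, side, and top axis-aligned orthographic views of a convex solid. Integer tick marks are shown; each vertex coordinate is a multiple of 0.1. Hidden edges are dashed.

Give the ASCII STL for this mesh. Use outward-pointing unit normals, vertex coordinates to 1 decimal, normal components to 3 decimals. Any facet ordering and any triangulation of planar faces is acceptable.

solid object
 facet normal 0.293 -0.444 -0.847
  outer loop
   vertex 0.1 0.1 2.7
   vertex 0.1 4.3 0.5
   vertex 4.4 5.8 1.2
  endloop
 endfacet
 facet normal 0.521 -0.562 -0.642
  outer loop
   vertex 0.1 0.1 2.7
   vertex 4.4 5.8 1.2
   vertex 3.8 0.1 5.7
  endloop
 endfacet
 facet normal 0.564 0.474 0.676
  outer loop
   vertex 1.9 3.5 4.9
   vertex 3.8 0.1 5.7
   vertex 4.4 5.8 1.2
  endloop
 endfacet
 facet normal -0.990 0.065 0.124
  outer loop
   vertex 0.3 2.0 3.3
   vertex 0.1 4.3 0.5
   vertex 0.1 0.1 2.7
  endloop
 endfacet
 facet normal -0.620 -0.176 0.765
  outer loop
   vertex 0.3 2.0 3.3
   vertex 0.1 0.1 2.7
   vertex 3.8 0.1 5.7
  endloop
 endfacet
 facet normal -0.617 -0.163 0.770
  outer loop
   vertex 0.3 2.0 3.3
   vertex 3.8 0.1 5.7
   vertex 1.9 3.5 4.9
  endloop
 endfacet
 facet normal -0.874 0.343 0.344
  outer loop
   vertex 1.4 4.0 4.1
   vertex 0.1 4.3 0.5
   vertex 0.3 2.0 3.3
  endloop
 endfacet
 facet normal -0.777 0.186 0.602
  outer loop
   vertex 1.4 4.0 4.1
   vertex 0.3 2.0 3.3
   vertex 1.9 3.5 4.9
  endloop
 endfacet
 facet normal -0.352 0.914 0.203
  outer loop
   vertex 1.4 4.0 4.1
   vertex 4.4 5.8 1.2
   vertex 0.1 4.3 0.5
  endloop
 endfacet
 facet normal 0.002 0.849 0.529
  outer loop
   vertex 1.4 4.0 4.1
   vertex 1.9 3.5 4.9
   vertex 4.4 5.8 1.2
  endloop
 endfacet
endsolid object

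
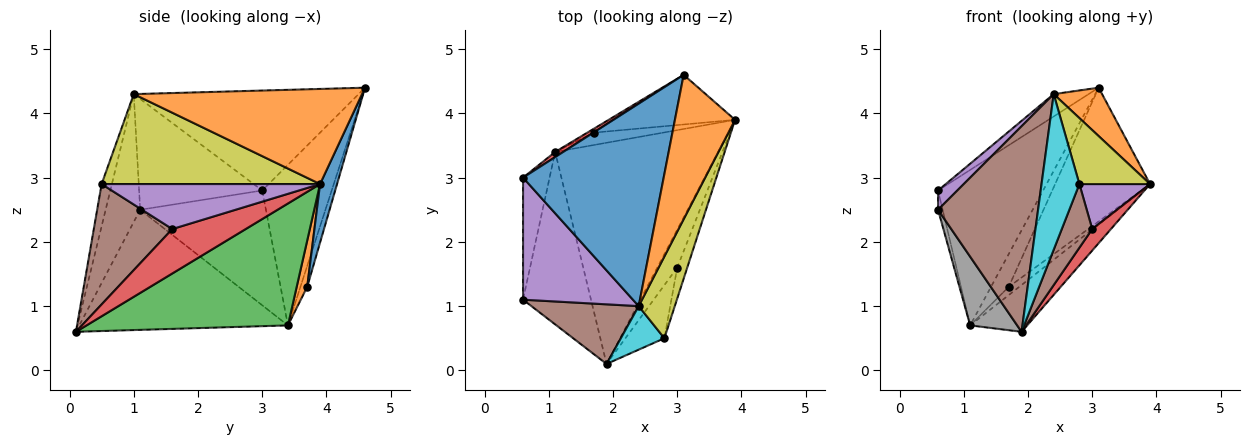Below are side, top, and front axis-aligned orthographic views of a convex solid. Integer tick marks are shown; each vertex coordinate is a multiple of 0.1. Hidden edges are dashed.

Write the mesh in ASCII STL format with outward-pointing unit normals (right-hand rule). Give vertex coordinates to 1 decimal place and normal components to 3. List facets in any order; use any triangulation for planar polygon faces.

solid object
 facet normal -0.577 0.090 0.812
  outer loop
   vertex 2.4 1.0 4.3
   vertex 3.1 4.6 4.4
   vertex 0.6 3.0 2.8
  endloop
 endfacet
 facet normal 0.832 -0.176 0.526
  outer loop
   vertex 2.4 1.0 4.3
   vertex 3.9 3.9 2.9
   vertex 3.1 4.6 4.4
  endloop
 endfacet
 facet normal 0.591 0.167 -0.790
  outer loop
   vertex 1.1 3.4 0.7
   vertex 3.9 3.9 2.9
   vertex 1.9 0.1 0.6
  endloop
 endfacet
 facet normal -0.551 0.834 0.028
  outer loop
   vertex 1.1 3.4 0.7
   vertex 0.6 3.0 2.8
   vertex 3.1 4.6 4.4
  endloop
 endfacet
 facet normal -0.706 -0.110 0.700
  outer loop
   vertex 0.6 1.1 2.5
   vertex 2.4 1.0 4.3
   vertex 0.6 3.0 2.8
  endloop
 endfacet
 facet normal -0.315 -0.912 0.264
  outer loop
   vertex 0.6 1.1 2.5
   vertex 1.9 0.1 0.6
   vertex 2.4 1.0 4.3
  endloop
 endfacet
 facet normal -0.974 0.036 -0.225
  outer loop
   vertex 0.6 1.1 2.5
   vertex 0.6 3.0 2.8
   vertex 1.1 3.4 0.7
  endloop
 endfacet
 facet normal -0.854 -0.192 -0.483
  outer loop
   vertex 0.6 1.1 2.5
   vertex 1.1 3.4 0.7
   vertex 1.9 0.1 0.6
  endloop
 endfacet
 facet normal 0.889 -0.288 0.357
  outer loop
   vertex 2.8 0.5 2.9
   vertex 3.9 3.9 2.9
   vertex 2.4 1.0 4.3
  endloop
 endfacet
 facet normal -0.252 -0.932 0.261
  outer loop
   vertex 2.8 0.5 2.9
   vertex 2.4 1.0 4.3
   vertex 1.9 0.1 0.6
  endloop
 endfacet
 facet normal 0.166 0.925 -0.343
  outer loop
   vertex 1.7 3.7 1.3
   vertex 3.1 4.6 4.4
   vertex 3.9 3.9 2.9
  endloop
 endfacet
 facet normal 0.485 0.485 -0.728
  outer loop
   vertex 1.7 3.7 1.3
   vertex 3.9 3.9 2.9
   vertex 1.1 3.4 0.7
  endloop
 endfacet
 facet normal -0.355 0.928 -0.109
  outer loop
   vertex 1.7 3.7 1.3
   vertex 1.1 3.4 0.7
   vertex 3.1 4.6 4.4
  endloop
 endfacet
 facet normal 0.889 -0.226 -0.399
  outer loop
   vertex 3.0 1.6 2.2
   vertex 1.9 0.1 0.6
   vertex 3.9 3.9 2.9
  endloop
 endfacet
 facet normal 0.931 -0.301 -0.207
  outer loop
   vertex 3.0 1.6 2.2
   vertex 3.9 3.9 2.9
   vertex 2.8 0.5 2.9
  endloop
 endfacet
 facet normal 0.893 -0.346 -0.289
  outer loop
   vertex 3.0 1.6 2.2
   vertex 2.8 0.5 2.9
   vertex 1.9 0.1 0.6
  endloop
 endfacet
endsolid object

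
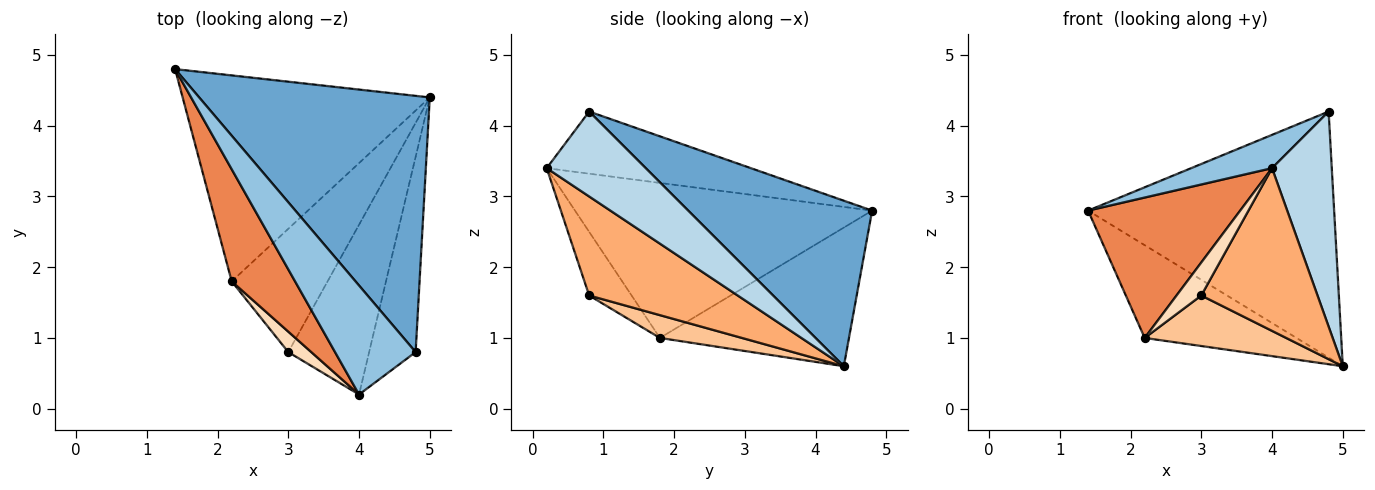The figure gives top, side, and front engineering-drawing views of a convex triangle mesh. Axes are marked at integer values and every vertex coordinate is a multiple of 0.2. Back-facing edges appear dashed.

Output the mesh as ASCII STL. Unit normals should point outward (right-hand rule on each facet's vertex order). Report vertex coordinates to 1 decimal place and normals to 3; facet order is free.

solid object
 facet normal 0.460 0.615 0.641
  outer loop
   vertex 4.8 0.8 4.2
   vertex 5.0 4.4 0.6
   vertex 1.4 4.8 2.8
  endloop
 endfacet
 facet normal -0.593 -0.235 0.770
  outer loop
   vertex 4.8 0.8 4.2
   vertex 1.4 4.8 2.8
   vertex 4.0 0.2 3.4
  endloop
 endfacet
 facet normal 0.775 -0.468 -0.425
  outer loop
   vertex 4.8 0.8 4.2
   vertex 4.0 0.2 3.4
   vertex 5.0 4.4 0.6
  endloop
 endfacet
 facet normal -0.455 0.366 -0.812
  outer loop
   vertex 2.2 1.8 1.0
   vertex 1.4 4.8 2.8
   vertex 5.0 4.4 0.6
  endloop
 endfacet
 facet normal -0.837 -0.428 0.342
  outer loop
   vertex 2.2 1.8 1.0
   vertex 4.0 0.2 3.4
   vertex 1.4 4.8 2.8
  endloop
 endfacet
 facet normal 0.662 -0.518 -0.541
  outer loop
   vertex 3.0 0.8 1.6
   vertex 5.0 4.4 0.6
   vertex 4.0 0.2 3.4
  endloop
 endfacet
 facet normal 0.215 -0.370 -0.904
  outer loop
   vertex 3.0 0.8 1.6
   vertex 2.2 1.8 1.0
   vertex 5.0 4.4 0.6
  endloop
 endfacet
 facet normal -0.825 -0.481 0.298
  outer loop
   vertex 3.0 0.8 1.6
   vertex 4.0 0.2 3.4
   vertex 2.2 1.8 1.0
  endloop
 endfacet
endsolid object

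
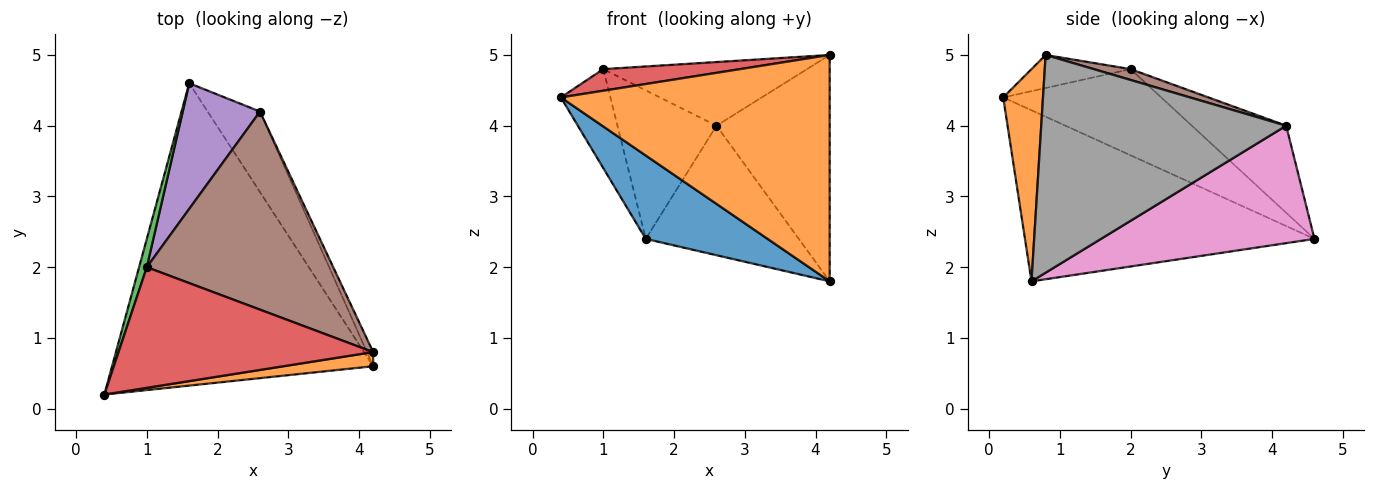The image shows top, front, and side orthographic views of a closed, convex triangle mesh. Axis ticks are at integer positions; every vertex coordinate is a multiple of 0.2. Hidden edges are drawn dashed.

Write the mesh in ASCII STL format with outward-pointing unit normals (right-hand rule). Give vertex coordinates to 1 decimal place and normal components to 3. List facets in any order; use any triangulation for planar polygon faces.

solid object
 facet normal -0.534 -0.225 -0.815
  outer loop
   vertex 1.6 4.6 2.4
   vertex 4.2 0.6 1.8
   vertex 0.4 0.2 4.4
  endloop
 endfacet
 facet normal 0.146 -0.987 0.062
  outer loop
   vertex 4.2 0.8 5.0
   vertex 0.4 0.2 4.4
   vertex 4.2 0.6 1.8
  endloop
 endfacet
 facet normal -0.951 0.298 0.085
  outer loop
   vertex 1.0 2.0 4.8
   vertex 1.6 4.6 2.4
   vertex 0.4 0.2 4.4
  endloop
 endfacet
 facet normal -0.127 -0.175 0.976
  outer loop
   vertex 1.0 2.0 4.8
   vertex 0.4 0.2 4.4
   vertex 4.2 0.8 5.0
  endloop
 endfacet
 facet normal -0.588 0.618 0.522
  outer loop
   vertex 2.6 4.2 4.0
   vertex 1.6 4.6 2.4
   vertex 1.0 2.0 4.8
  endloop
 endfacet
 facet normal 0.055 0.306 0.951
  outer loop
   vertex 2.6 4.2 4.0
   vertex 1.0 2.0 4.8
   vertex 4.2 0.8 5.0
  endloop
 endfacet
 facet normal 0.764 0.548 -0.341
  outer loop
   vertex 2.6 4.2 4.0
   vertex 4.2 0.6 1.8
   vertex 1.6 4.6 2.4
  endloop
 endfacet
 facet normal 0.907 0.419 -0.026
  outer loop
   vertex 2.6 4.2 4.0
   vertex 4.2 0.8 5.0
   vertex 4.2 0.6 1.8
  endloop
 endfacet
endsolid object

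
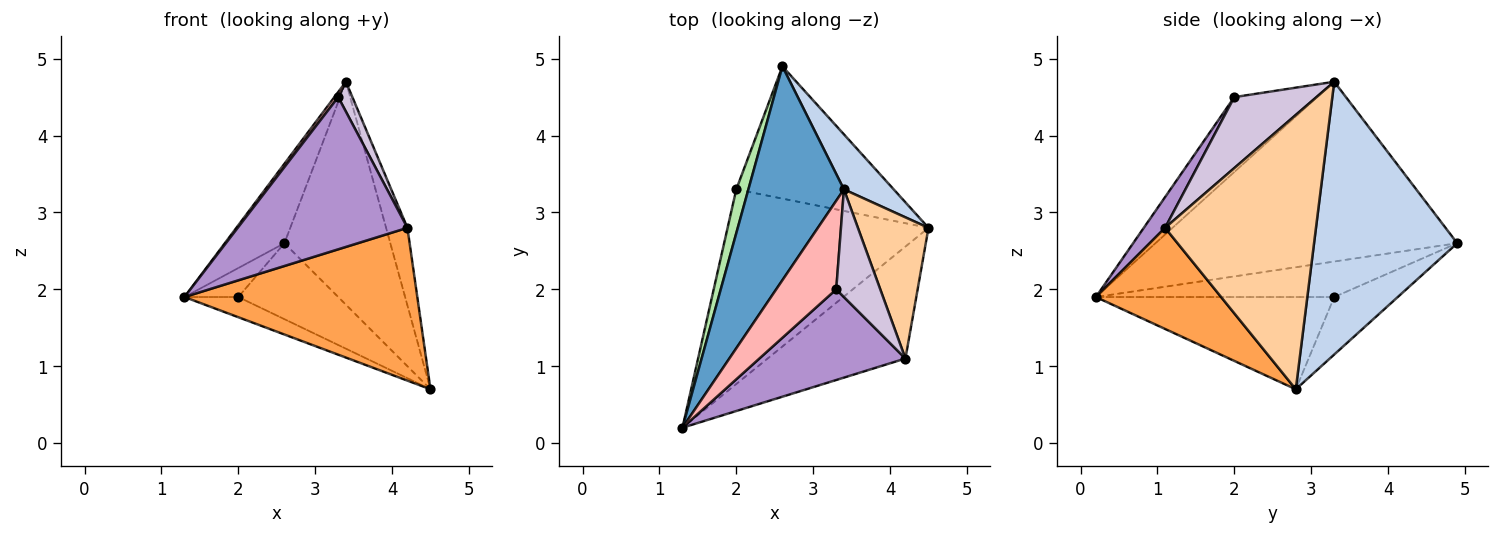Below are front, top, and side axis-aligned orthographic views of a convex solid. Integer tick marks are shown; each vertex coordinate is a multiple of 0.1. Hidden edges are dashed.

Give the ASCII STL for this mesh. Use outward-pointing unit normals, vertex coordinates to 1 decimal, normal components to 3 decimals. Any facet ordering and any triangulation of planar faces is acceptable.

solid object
 facet normal -0.870 0.172 0.462
  outer loop
   vertex 3.4 3.3 4.7
   vertex 2.6 4.9 2.6
   vertex 1.3 0.2 1.9
  endloop
 endfacet
 facet normal 0.795 0.588 0.145
  outer loop
   vertex 3.4 3.3 4.7
   vertex 4.5 2.8 0.7
   vertex 2.6 4.9 2.6
  endloop
 endfacet
 facet normal 0.398 -0.740 -0.542
  outer loop
   vertex 4.2 1.1 2.8
   vertex 1.3 0.2 1.9
   vertex 4.5 2.8 0.7
  endloop
 endfacet
 facet normal 0.959 0.136 0.247
  outer loop
   vertex 4.2 1.1 2.8
   vertex 4.5 2.8 0.7
   vertex 3.4 3.3 4.7
  endloop
 endfacet
 facet normal -0.416 0.094 -0.905
  outer loop
   vertex 2.0 3.3 1.9
   vertex 4.5 2.8 0.7
   vertex 1.3 0.2 1.9
  endloop
 endfacet
 facet normal -0.926 0.209 0.316
  outer loop
   vertex 2.0 3.3 1.9
   vertex 1.3 0.2 1.9
   vertex 2.6 4.9 2.6
  endloop
 endfacet
 facet normal -0.302 0.475 -0.827
  outer loop
   vertex 2.0 3.3 1.9
   vertex 2.6 4.9 2.6
   vertex 4.5 2.8 0.7
  endloop
 endfacet
 facet normal -0.780 -0.036 0.625
  outer loop
   vertex 3.3 2.0 4.5
   vertex 3.4 3.3 4.7
   vertex 1.3 0.2 1.9
  endloop
 endfacet
 facet normal 0.107 -0.854 0.509
  outer loop
   vertex 3.3 2.0 4.5
   vertex 1.3 0.2 1.9
   vertex 4.2 1.1 2.8
  endloop
 endfacet
 facet normal 0.841 -0.145 0.522
  outer loop
   vertex 3.3 2.0 4.5
   vertex 4.2 1.1 2.8
   vertex 3.4 3.3 4.7
  endloop
 endfacet
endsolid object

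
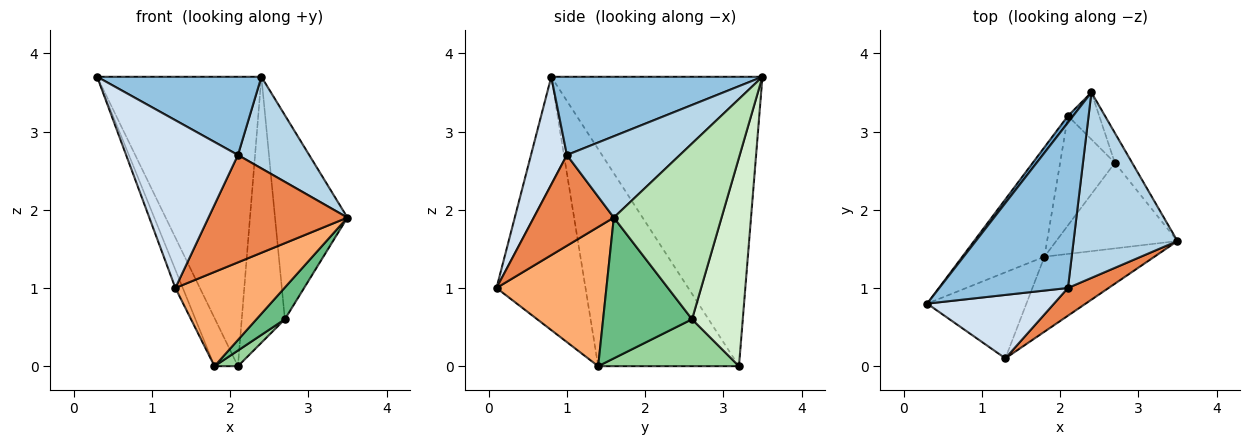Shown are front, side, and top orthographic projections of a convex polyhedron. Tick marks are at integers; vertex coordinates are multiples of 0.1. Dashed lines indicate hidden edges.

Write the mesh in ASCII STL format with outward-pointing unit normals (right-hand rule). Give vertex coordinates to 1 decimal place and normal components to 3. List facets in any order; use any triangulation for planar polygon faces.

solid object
 facet normal -0.789 0.614 0.014
  outer loop
   vertex 2.1 3.2 0.0
   vertex 0.3 0.8 3.7
   vertex 2.4 3.5 3.7
  endloop
 endfacet
 facet normal 0.482 -0.375 0.792
  outer loop
   vertex 2.1 1.0 2.7
   vertex 2.4 3.5 3.7
   vertex 0.3 0.8 3.7
  endloop
 endfacet
 facet normal 0.575 -0.362 0.734
  outer loop
   vertex 2.1 1.0 2.7
   vertex 3.5 1.6 1.9
   vertex 2.4 3.5 3.7
  endloop
 endfacet
 facet normal 0.288 -0.896 0.339
  outer loop
   vertex 2.1 1.0 2.7
   vertex 0.3 0.8 3.7
   vertex 1.3 0.1 1.0
  endloop
 endfacet
 facet normal 0.487 -0.846 0.218
  outer loop
   vertex 2.1 1.0 2.7
   vertex 1.3 0.1 1.0
   vertex 3.5 1.6 1.9
  endloop
 endfacet
 facet normal 0.619 -0.614 -0.489
  outer loop
   vertex 1.8 1.4 0.0
   vertex 3.5 1.6 1.9
   vertex 1.3 0.1 1.0
  endloop
 endfacet
 facet normal -0.924 0.154 -0.350
  outer loop
   vertex 1.8 1.4 0.0
   vertex 0.3 0.8 3.7
   vertex 2.1 3.2 0.0
  endloop
 endfacet
 facet normal -0.928 0.077 -0.364
  outer loop
   vertex 1.8 1.4 0.0
   vertex 1.3 0.1 1.0
   vertex 0.3 0.8 3.7
  endloop
 endfacet
 facet normal 0.736 -0.235 -0.634
  outer loop
   vertex 2.7 2.6 0.6
   vertex 3.5 1.6 1.9
   vertex 1.8 1.4 0.0
  endloop
 endfacet
 facet normal 0.647 -0.108 -0.755
  outer loop
   vertex 2.7 2.6 0.6
   vertex 1.8 1.4 0.0
   vertex 2.1 3.2 0.0
  endloop
 endfacet
 facet normal 0.827 0.556 -0.081
  outer loop
   vertex 2.7 2.6 0.6
   vertex 2.4 3.5 3.7
   vertex 3.5 1.6 1.9
  endloop
 endfacet
 facet normal 0.757 0.643 -0.114
  outer loop
   vertex 2.7 2.6 0.6
   vertex 2.1 3.2 0.0
   vertex 2.4 3.5 3.7
  endloop
 endfacet
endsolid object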